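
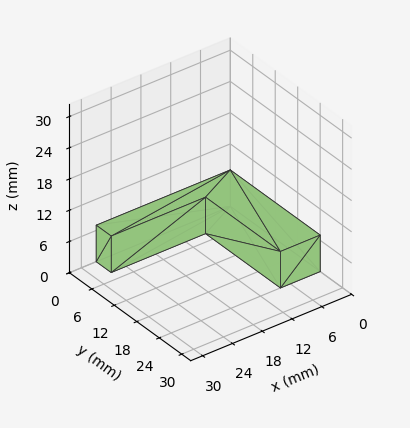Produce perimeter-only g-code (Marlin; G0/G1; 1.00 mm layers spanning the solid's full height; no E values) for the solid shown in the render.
Reading the render: the shape is an L-shaped prism: outer 27 × 24 mm, arm thicknesses ≈ 4 mm (horizontal) and 8 mm (vertical), extruded 7 mm in z (dimensions read to the nearest mm from the axis ticks). For the g-code, the solid's height is divided into equal slices at the stated Δz and each level perimeter traced with G1 moves after a G0 lift.

; perimeter-only toolpath
G21 ; units = mm
G90 ; absolute positioning
G28 ; home
; layer 1
G0 Z1.00
G0 X0.00 Y0.00
G1 X27.00 Y0.00
G1 X27.00 Y4.00
G1 X8.00 Y4.00
G1 X8.00 Y24.00
G1 X0.00 Y24.00
G1 X0.00 Y0.00
; layer 2
G0 Z2.00
G0 X0.00 Y0.00
G1 X27.00 Y0.00
G1 X27.00 Y4.00
G1 X8.00 Y4.00
G1 X8.00 Y24.00
G1 X0.00 Y24.00
G1 X0.00 Y0.00
; layer 3
G0 Z3.00
G0 X0.00 Y0.00
G1 X27.00 Y0.00
G1 X27.00 Y4.00
G1 X8.00 Y4.00
G1 X8.00 Y24.00
G1 X0.00 Y24.00
G1 X0.00 Y0.00
; layer 4
G0 Z4.00
G0 X0.00 Y0.00
G1 X27.00 Y0.00
G1 X27.00 Y4.00
G1 X8.00 Y4.00
G1 X8.00 Y24.00
G1 X0.00 Y24.00
G1 X0.00 Y0.00
; layer 5
G0 Z5.00
G0 X0.00 Y0.00
G1 X27.00 Y0.00
G1 X27.00 Y4.00
G1 X8.00 Y4.00
G1 X8.00 Y24.00
G1 X0.00 Y24.00
G1 X0.00 Y0.00
; layer 6
G0 Z6.00
G0 X0.00 Y0.00
G1 X27.00 Y0.00
G1 X27.00 Y4.00
G1 X8.00 Y4.00
G1 X8.00 Y24.00
G1 X0.00 Y24.00
G1 X0.00 Y0.00
; layer 7
G0 Z7.00
G0 X0.00 Y0.00
G1 X27.00 Y0.00
G1 X27.00 Y4.00
G1 X8.00 Y4.00
G1 X8.00 Y24.00
G1 X0.00 Y24.00
G1 X0.00 Y0.00
M2 ; end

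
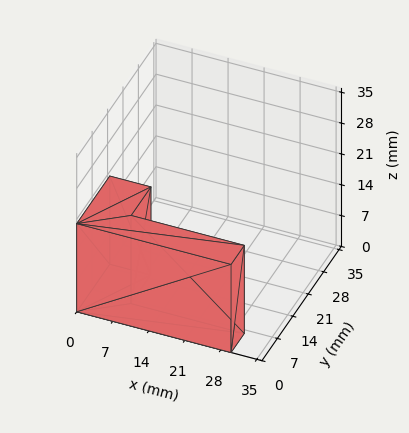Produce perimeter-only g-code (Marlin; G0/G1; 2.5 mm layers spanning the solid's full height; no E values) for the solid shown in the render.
Reading the render: the shape is an L-shaped prism: outer 30 × 15 mm, arm thicknesses ≈ 6 mm (horizontal) and 8 mm (vertical), extruded 20 mm in z (dimensions read to the nearest mm from the axis ticks). For the g-code, the solid's height is divided into equal slices at the stated Δz and each level perimeter traced with G1 moves after a G0 lift.

; perimeter-only toolpath
G21 ; units = mm
G90 ; absolute positioning
G28 ; home
; layer 1
G0 Z2.5
G0 X0.0 Y0.0
G1 X30.0 Y0.0
G1 X30.0 Y6.0
G1 X8.0 Y6.0
G1 X8.0 Y15.0
G1 X0.0 Y15.0
G1 X0.0 Y0.0
; layer 2
G0 Z5.0
G0 X0.0 Y0.0
G1 X30.0 Y0.0
G1 X30.0 Y6.0
G1 X8.0 Y6.0
G1 X8.0 Y15.0
G1 X0.0 Y15.0
G1 X0.0 Y0.0
; layer 3
G0 Z7.5
G0 X0.0 Y0.0
G1 X30.0 Y0.0
G1 X30.0 Y6.0
G1 X8.0 Y6.0
G1 X8.0 Y15.0
G1 X0.0 Y15.0
G1 X0.0 Y0.0
; layer 4
G0 Z10.0
G0 X0.0 Y0.0
G1 X30.0 Y0.0
G1 X30.0 Y6.0
G1 X8.0 Y6.0
G1 X8.0 Y15.0
G1 X0.0 Y15.0
G1 X0.0 Y0.0
; layer 5
G0 Z12.5
G0 X0.0 Y0.0
G1 X30.0 Y0.0
G1 X30.0 Y6.0
G1 X8.0 Y6.0
G1 X8.0 Y15.0
G1 X0.0 Y15.0
G1 X0.0 Y0.0
; layer 6
G0 Z15.0
G0 X0.0 Y0.0
G1 X30.0 Y0.0
G1 X30.0 Y6.0
G1 X8.0 Y6.0
G1 X8.0 Y15.0
G1 X0.0 Y15.0
G1 X0.0 Y0.0
; layer 7
G0 Z17.5
G0 X0.0 Y0.0
G1 X30.0 Y0.0
G1 X30.0 Y6.0
G1 X8.0 Y6.0
G1 X8.0 Y15.0
G1 X0.0 Y15.0
G1 X0.0 Y0.0
; layer 8
G0 Z20.0
G0 X0.0 Y0.0
G1 X30.0 Y0.0
G1 X30.0 Y6.0
G1 X8.0 Y6.0
G1 X8.0 Y15.0
G1 X0.0 Y15.0
G1 X0.0 Y0.0
M2 ; end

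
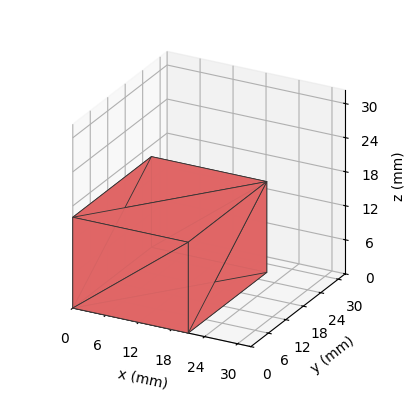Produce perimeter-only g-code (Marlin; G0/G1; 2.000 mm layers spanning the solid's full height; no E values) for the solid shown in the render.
Reading the render: the shape is a rectangular box, roughly 21 × 27 mm footprint and 16 mm tall (dimensions read to the nearest mm from the axis ticks). For the g-code, the solid's height is divided into equal slices at the stated Δz and each level perimeter traced with G1 moves after a G0 lift.

; perimeter-only toolpath
G21 ; units = mm
G90 ; absolute positioning
G28 ; home
; layer 1
G0 Z2.000
G0 X0.000 Y0.000
G1 X21.000 Y0.000
G1 X21.000 Y27.000
G1 X0.000 Y27.000
G1 X0.000 Y0.000
; layer 2
G0 Z4.000
G0 X0.000 Y0.000
G1 X21.000 Y0.000
G1 X21.000 Y27.000
G1 X0.000 Y27.000
G1 X0.000 Y0.000
; layer 3
G0 Z6.000
G0 X0.000 Y0.000
G1 X21.000 Y0.000
G1 X21.000 Y27.000
G1 X0.000 Y27.000
G1 X0.000 Y0.000
; layer 4
G0 Z8.000
G0 X0.000 Y0.000
G1 X21.000 Y0.000
G1 X21.000 Y27.000
G1 X0.000 Y27.000
G1 X0.000 Y0.000
; layer 5
G0 Z10.000
G0 X0.000 Y0.000
G1 X21.000 Y0.000
G1 X21.000 Y27.000
G1 X0.000 Y27.000
G1 X0.000 Y0.000
; layer 6
G0 Z12.000
G0 X0.000 Y0.000
G1 X21.000 Y0.000
G1 X21.000 Y27.000
G1 X0.000 Y27.000
G1 X0.000 Y0.000
; layer 7
G0 Z14.000
G0 X0.000 Y0.000
G1 X21.000 Y0.000
G1 X21.000 Y27.000
G1 X0.000 Y27.000
G1 X0.000 Y0.000
; layer 8
G0 Z16.000
G0 X0.000 Y0.000
G1 X21.000 Y0.000
G1 X21.000 Y27.000
G1 X0.000 Y27.000
G1 X0.000 Y0.000
M2 ; end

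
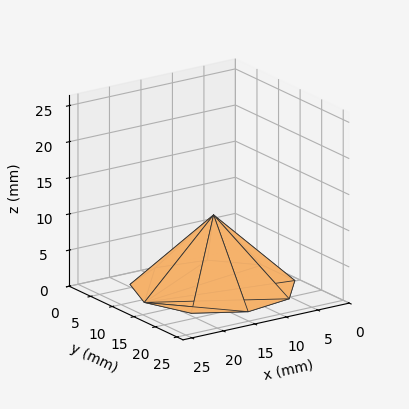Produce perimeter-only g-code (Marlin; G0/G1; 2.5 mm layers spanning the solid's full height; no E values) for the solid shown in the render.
Reading the render: the shape is a regular 9-sided pyramid, base circumscribed radius ≈ 11 mm, apex at z ≈ 10 mm (dimensions read to the nearest mm from the axis ticks). For the g-code, the solid's height is divided into equal slices at the stated Δz and each level perimeter traced with G1 moves after a G0 lift.

; perimeter-only toolpath
G21 ; units = mm
G90 ; absolute positioning
G28 ; home
; layer 1
G0 Z2.5
G0 X19.2 Y11.0
G1 X17.3 Y16.3
G1 X12.4 Y19.1
G1 X6.9 Y18.1
G1 X3.3 Y13.9
G1 X3.3 Y8.2
G1 X6.9 Y3.9
G1 X12.4 Y2.9
G1 X17.3 Y5.7
G1 X19.2 Y11.0
; layer 2
G0 Z5.0
G0 X16.5 Y11.0
G1 X15.2 Y14.6
G1 X11.9 Y16.4
G1 X8.2 Y15.8
G1 X5.8 Y12.9
G1 X5.8 Y9.1
G1 X8.2 Y6.2
G1 X11.9 Y5.6
G1 X15.2 Y7.5
G1 X16.5 Y11.0
; layer 3
G0 Z7.5
G0 X13.8 Y11.0
G1 X13.1 Y12.8
G1 X11.5 Y13.7
G1 X9.6 Y13.4
G1 X8.4 Y11.9
G1 X8.4 Y10.1
G1 X9.6 Y8.6
G1 X11.5 Y8.3
G1 X13.1 Y9.2
G1 X13.8 Y11.0
M2 ; end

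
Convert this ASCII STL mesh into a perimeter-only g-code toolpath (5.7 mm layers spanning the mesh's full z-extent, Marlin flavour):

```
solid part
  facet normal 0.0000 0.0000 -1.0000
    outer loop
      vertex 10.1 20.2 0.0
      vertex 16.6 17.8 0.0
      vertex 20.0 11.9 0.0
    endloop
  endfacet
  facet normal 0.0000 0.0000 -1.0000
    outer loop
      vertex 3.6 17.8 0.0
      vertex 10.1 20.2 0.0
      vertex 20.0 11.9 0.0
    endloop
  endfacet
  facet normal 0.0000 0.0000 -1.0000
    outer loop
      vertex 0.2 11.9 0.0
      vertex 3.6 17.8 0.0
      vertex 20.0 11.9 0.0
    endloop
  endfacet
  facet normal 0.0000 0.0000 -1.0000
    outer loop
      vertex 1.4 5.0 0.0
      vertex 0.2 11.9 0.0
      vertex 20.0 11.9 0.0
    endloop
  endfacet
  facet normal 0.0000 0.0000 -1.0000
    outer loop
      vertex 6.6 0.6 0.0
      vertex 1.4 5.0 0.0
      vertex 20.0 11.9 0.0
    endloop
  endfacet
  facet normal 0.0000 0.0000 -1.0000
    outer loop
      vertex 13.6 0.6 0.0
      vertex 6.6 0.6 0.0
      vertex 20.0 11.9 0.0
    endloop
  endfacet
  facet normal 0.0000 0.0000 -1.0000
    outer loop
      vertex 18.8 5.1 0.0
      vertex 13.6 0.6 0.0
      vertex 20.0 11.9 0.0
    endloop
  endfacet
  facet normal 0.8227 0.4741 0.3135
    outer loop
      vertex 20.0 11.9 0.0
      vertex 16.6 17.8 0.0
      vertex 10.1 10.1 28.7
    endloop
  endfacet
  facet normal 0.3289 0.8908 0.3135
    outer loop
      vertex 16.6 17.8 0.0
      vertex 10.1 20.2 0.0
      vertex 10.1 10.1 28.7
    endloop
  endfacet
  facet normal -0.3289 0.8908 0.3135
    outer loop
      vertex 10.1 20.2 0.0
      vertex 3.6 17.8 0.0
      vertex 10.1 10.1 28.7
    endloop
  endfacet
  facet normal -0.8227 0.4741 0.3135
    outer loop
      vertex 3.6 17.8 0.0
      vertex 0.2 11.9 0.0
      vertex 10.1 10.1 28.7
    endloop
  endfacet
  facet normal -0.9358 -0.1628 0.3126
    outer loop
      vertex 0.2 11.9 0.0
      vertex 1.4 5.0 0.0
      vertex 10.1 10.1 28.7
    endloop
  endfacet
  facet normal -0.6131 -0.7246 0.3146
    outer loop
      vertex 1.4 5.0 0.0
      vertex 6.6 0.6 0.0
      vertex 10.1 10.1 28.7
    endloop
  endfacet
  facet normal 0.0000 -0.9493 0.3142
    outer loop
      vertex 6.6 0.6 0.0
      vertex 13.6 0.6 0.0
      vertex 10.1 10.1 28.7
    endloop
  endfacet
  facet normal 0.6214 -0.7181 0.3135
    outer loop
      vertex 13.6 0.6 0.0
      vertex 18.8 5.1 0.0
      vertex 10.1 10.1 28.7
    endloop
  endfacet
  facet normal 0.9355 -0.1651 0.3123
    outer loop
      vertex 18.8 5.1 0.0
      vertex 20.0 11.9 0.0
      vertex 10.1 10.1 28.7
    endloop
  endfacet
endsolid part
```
; perimeter-only toolpath
G21 ; units = mm
G90 ; absolute positioning
G28 ; home
; layer 1
G0 Z5.7
G0 X18.0 Y11.5
G1 X15.3 Y16.3
G1 X10.1 Y18.2
G1 X4.9 Y16.3
G1 X2.2 Y11.5
G1 X3.1 Y6.0
G1 X7.3 Y2.5
G1 X12.9 Y2.5
G1 X17.1 Y6.1
G1 X18.0 Y11.5
; layer 2
G0 Z11.5
G0 X16.0 Y11.2
G1 X14.0 Y14.7
G1 X10.1 Y16.2
G1 X6.2 Y14.7
G1 X4.2 Y11.2
G1 X4.9 Y7.0
G1 X8.0 Y4.4
G1 X12.2 Y4.4
G1 X15.3 Y7.1
G1 X16.0 Y11.2
; layer 3
G0 Z17.2
G0 X14.1 Y10.8
G1 X12.7 Y13.2
G1 X10.1 Y14.1
G1 X7.5 Y13.2
G1 X6.1 Y10.8
G1 X6.6 Y8.1
G1 X8.7 Y6.3
G1 X11.5 Y6.3
G1 X13.6 Y8.1
G1 X14.1 Y10.8
; layer 4
G0 Z23.0
G0 X12.1 Y10.5
G1 X11.4 Y11.6
G1 X10.1 Y12.1
G1 X8.8 Y11.6
G1 X8.1 Y10.5
G1 X8.4 Y9.1
G1 X9.4 Y8.2
G1 X10.8 Y8.2
G1 X11.8 Y9.1
G1 X12.1 Y10.5
M2 ; end

The solid is a regular 9-sided pyramid, base circumscribed radius ≈ 10.1 mm, apex at z ≈ 28.7 mm. Slicing at Δz = 5.7 mm — 5 equal slices spanning the solid's height, so layer i sits at z = i·h/5 — gives 4 non-empty perimeters. Each is a 9-segment closed polygon; G0 lifts to the layer z and rapids to the start vertex, then G1 traces the edges. The cross-section shrinks linearly with z (the slice at the apex is degenerate and omitted).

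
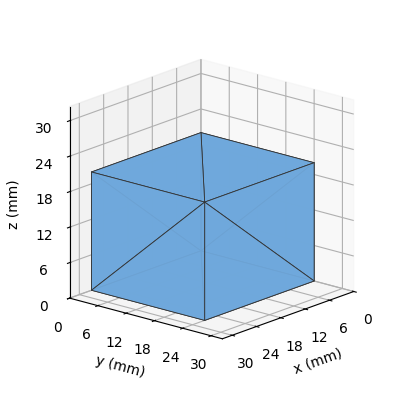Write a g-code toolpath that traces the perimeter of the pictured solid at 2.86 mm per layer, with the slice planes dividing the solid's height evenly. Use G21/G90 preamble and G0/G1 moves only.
Reading the render: the shape is a rectangular box, roughly 27 × 24 mm footprint and 20 mm tall (dimensions read to the nearest mm from the axis ticks). For the g-code, the solid's height is divided into equal slices at the stated Δz and each level perimeter traced with G1 moves after a G0 lift.

; perimeter-only toolpath
G21 ; units = mm
G90 ; absolute positioning
G28 ; home
; layer 1
G0 Z2.86
G0 X0.00 Y0.00
G1 X27.00 Y0.00
G1 X27.00 Y24.00
G1 X0.00 Y24.00
G1 X0.00 Y0.00
; layer 2
G0 Z5.71
G0 X0.00 Y0.00
G1 X27.00 Y0.00
G1 X27.00 Y24.00
G1 X0.00 Y24.00
G1 X0.00 Y0.00
; layer 3
G0 Z8.57
G0 X0.00 Y0.00
G1 X27.00 Y0.00
G1 X27.00 Y24.00
G1 X0.00 Y24.00
G1 X0.00 Y0.00
; layer 4
G0 Z11.43
G0 X0.00 Y0.00
G1 X27.00 Y0.00
G1 X27.00 Y24.00
G1 X0.00 Y24.00
G1 X0.00 Y0.00
; layer 5
G0 Z14.29
G0 X0.00 Y0.00
G1 X27.00 Y0.00
G1 X27.00 Y24.00
G1 X0.00 Y24.00
G1 X0.00 Y0.00
; layer 6
G0 Z17.14
G0 X0.00 Y0.00
G1 X27.00 Y0.00
G1 X27.00 Y24.00
G1 X0.00 Y24.00
G1 X0.00 Y0.00
; layer 7
G0 Z20.00
G0 X0.00 Y0.00
G1 X27.00 Y0.00
G1 X27.00 Y24.00
G1 X0.00 Y24.00
G1 X0.00 Y0.00
M2 ; end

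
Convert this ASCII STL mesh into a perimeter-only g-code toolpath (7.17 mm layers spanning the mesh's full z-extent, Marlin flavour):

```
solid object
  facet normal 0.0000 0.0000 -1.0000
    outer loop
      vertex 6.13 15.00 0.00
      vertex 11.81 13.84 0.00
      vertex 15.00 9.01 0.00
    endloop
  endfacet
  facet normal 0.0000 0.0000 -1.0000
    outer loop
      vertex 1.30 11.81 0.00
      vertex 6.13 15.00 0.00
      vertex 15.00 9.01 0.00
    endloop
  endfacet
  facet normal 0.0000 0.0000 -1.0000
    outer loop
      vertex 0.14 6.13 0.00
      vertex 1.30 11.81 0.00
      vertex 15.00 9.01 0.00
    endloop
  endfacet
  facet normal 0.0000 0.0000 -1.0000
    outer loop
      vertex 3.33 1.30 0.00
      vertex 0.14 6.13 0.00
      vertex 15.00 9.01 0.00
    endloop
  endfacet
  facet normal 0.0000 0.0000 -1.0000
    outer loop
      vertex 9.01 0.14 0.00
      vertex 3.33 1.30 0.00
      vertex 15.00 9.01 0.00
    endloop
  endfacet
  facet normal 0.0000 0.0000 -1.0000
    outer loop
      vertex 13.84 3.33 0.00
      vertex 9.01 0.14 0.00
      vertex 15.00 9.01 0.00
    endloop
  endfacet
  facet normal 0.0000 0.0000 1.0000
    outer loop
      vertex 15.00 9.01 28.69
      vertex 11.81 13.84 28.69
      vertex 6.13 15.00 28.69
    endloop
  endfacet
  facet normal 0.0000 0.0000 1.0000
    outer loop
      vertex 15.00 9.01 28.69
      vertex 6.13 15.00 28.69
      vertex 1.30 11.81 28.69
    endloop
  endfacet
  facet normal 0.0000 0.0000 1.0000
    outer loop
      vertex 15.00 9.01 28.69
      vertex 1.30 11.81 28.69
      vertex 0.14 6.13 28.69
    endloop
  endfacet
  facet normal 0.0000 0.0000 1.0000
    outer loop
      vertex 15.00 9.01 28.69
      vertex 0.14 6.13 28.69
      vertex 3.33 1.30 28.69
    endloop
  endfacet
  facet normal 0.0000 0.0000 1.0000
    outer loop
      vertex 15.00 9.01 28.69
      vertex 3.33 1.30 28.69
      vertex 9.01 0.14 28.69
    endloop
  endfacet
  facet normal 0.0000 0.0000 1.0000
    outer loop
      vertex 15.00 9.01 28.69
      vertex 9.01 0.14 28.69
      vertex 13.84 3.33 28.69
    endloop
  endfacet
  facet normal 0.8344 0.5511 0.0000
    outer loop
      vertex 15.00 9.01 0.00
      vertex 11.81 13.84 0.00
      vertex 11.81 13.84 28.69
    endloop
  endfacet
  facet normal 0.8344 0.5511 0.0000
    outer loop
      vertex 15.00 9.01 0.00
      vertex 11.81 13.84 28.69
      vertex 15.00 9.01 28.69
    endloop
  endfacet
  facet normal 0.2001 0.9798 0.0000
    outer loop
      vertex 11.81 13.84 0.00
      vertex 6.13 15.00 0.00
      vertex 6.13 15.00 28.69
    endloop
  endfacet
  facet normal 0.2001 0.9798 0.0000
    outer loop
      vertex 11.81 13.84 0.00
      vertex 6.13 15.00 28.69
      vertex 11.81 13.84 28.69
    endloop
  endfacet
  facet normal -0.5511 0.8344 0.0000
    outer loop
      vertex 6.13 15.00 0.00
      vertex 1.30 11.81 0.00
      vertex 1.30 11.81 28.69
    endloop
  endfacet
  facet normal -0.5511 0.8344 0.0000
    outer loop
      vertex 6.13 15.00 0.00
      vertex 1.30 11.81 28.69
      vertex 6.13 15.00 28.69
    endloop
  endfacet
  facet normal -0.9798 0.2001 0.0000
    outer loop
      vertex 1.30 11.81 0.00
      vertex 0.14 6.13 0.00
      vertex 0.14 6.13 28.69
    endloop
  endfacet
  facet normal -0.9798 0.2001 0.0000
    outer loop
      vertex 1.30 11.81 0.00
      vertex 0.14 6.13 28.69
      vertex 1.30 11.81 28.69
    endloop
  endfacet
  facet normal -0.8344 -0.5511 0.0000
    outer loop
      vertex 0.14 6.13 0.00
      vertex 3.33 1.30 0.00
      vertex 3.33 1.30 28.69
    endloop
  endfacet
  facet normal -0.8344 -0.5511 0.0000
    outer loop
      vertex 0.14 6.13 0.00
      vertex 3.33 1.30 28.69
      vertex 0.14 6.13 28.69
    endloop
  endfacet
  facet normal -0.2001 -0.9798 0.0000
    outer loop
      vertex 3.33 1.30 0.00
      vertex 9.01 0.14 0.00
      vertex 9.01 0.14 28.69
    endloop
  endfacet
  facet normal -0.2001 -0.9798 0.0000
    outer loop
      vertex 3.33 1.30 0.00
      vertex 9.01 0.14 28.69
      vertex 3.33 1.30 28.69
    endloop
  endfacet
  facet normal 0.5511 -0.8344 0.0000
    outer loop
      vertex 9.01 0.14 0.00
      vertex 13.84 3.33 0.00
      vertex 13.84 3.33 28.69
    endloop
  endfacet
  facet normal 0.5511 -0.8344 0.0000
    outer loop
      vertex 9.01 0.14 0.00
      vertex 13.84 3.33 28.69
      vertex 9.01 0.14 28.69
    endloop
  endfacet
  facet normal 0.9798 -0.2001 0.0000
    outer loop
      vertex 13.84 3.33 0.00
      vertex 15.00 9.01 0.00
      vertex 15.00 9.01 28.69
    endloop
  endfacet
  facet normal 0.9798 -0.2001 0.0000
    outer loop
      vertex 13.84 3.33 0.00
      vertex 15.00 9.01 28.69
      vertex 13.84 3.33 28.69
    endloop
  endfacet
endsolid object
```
; perimeter-only toolpath
G21 ; units = mm
G90 ; absolute positioning
G28 ; home
; layer 1
G0 Z7.17
G0 X15.00 Y9.01
G1 X11.81 Y13.84
G1 X6.13 Y15.00
G1 X1.30 Y11.81
G1 X0.14 Y6.13
G1 X3.33 Y1.30
G1 X9.01 Y0.14
G1 X13.84 Y3.33
G1 X15.00 Y9.01
; layer 2
G0 Z14.35
G0 X15.00 Y9.01
G1 X11.81 Y13.84
G1 X6.13 Y15.00
G1 X1.30 Y11.81
G1 X0.14 Y6.13
G1 X3.33 Y1.30
G1 X9.01 Y0.14
G1 X13.84 Y3.33
G1 X15.00 Y9.01
; layer 3
G0 Z21.52
G0 X15.00 Y9.01
G1 X11.81 Y13.84
G1 X6.13 Y15.00
G1 X1.30 Y11.81
G1 X0.14 Y6.13
G1 X3.33 Y1.30
G1 X9.01 Y0.14
G1 X13.84 Y3.33
G1 X15.00 Y9.01
; layer 4
G0 Z28.69
G0 X15.00 Y9.01
G1 X11.81 Y13.84
G1 X6.13 Y15.00
G1 X1.30 Y11.81
G1 X0.14 Y6.13
G1 X3.33 Y1.30
G1 X9.01 Y0.14
G1 X13.84 Y3.33
G1 X15.00 Y9.01
M2 ; end

The solid is a regular 8-sided prism (a cylinder approximated with 8 flat sides), circumscribed radius ≈ 7.57 mm, height ≈ 28.7 mm. Slicing at Δz = 7.17 mm — 4 equal slices spanning the solid's height, so layer i sits at z = i·h/4 — gives 4 non-empty perimeters. Each is a 8-segment closed polygon; G0 lifts to the layer z and rapids to the start vertex, then G1 traces the edges.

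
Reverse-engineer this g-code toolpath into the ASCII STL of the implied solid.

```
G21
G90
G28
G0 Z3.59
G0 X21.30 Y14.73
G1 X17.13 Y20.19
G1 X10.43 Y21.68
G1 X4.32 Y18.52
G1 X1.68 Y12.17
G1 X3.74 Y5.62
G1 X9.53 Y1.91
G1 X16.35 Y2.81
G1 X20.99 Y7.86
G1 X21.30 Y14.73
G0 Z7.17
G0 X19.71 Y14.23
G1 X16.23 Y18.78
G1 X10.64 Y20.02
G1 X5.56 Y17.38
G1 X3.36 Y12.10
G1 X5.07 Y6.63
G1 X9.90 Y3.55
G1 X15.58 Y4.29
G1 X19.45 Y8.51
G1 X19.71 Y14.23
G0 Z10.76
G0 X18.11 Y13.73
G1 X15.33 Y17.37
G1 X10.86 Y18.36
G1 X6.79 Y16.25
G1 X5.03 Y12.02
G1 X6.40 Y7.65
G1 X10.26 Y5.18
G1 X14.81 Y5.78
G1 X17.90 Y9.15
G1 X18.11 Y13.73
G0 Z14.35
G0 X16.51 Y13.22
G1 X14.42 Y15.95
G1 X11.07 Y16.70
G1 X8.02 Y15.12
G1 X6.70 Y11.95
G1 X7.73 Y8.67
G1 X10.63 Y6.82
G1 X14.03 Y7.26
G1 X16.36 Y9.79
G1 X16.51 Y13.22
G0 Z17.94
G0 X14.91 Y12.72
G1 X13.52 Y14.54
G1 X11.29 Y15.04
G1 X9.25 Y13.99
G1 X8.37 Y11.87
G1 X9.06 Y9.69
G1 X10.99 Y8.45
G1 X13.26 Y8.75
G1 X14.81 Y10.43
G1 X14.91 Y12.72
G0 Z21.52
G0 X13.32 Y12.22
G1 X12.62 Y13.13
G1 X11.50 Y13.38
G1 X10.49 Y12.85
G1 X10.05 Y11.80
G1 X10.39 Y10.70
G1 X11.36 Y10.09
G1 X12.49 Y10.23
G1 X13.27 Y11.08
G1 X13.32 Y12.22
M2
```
solid part
  facet normal 0.0000 0.0000 -1.0000
    outer loop
      vertex 10.21 23.34 0.00
      vertex 18.03 21.60 0.00
      vertex 22.90 15.23 0.00
    endloop
  endfacet
  facet normal 0.0000 0.0000 -1.0000
    outer loop
      vertex 3.09 19.65 0.00
      vertex 10.21 23.34 0.00
      vertex 22.90 15.23 0.00
    endloop
  endfacet
  facet normal 0.0000 0.0000 -1.0000
    outer loop
      vertex 0.01 12.25 0.00
      vertex 3.09 19.65 0.00
      vertex 22.90 15.23 0.00
    endloop
  endfacet
  facet normal 0.0000 0.0000 -1.0000
    outer loop
      vertex 2.41 4.60 0.00
      vertex 0.01 12.25 0.00
      vertex 22.90 15.23 0.00
    endloop
  endfacet
  facet normal 0.0000 0.0000 -1.0000
    outer loop
      vertex 9.17 0.28 0.00
      vertex 2.41 4.60 0.00
      vertex 22.90 15.23 0.00
    endloop
  endfacet
  facet normal 0.0000 0.0000 -1.0000
    outer loop
      vertex 17.12 1.32 0.00
      vertex 9.17 0.28 0.00
      vertex 22.90 15.23 0.00
    endloop
  endfacet
  facet normal 0.0000 0.0000 -1.0000
    outer loop
      vertex 22.54 7.22 0.00
      vertex 17.12 1.32 0.00
      vertex 22.90 15.23 0.00
    endloop
  endfacet
  facet normal 0.7275 0.5562 0.4017
    outer loop
      vertex 22.90 15.23 0.00
      vertex 18.03 21.60 0.00
      vertex 11.72 11.72 25.11
    endloop
  endfacet
  facet normal 0.1989 0.8939 0.4017
    outer loop
      vertex 18.03 21.60 0.00
      vertex 10.21 23.34 0.00
      vertex 11.72 11.72 25.11
    endloop
  endfacet
  facet normal -0.4214 0.8131 0.4016
    outer loop
      vertex 10.21 23.34 0.00
      vertex 3.09 19.65 0.00
      vertex 11.72 11.72 25.11
    endloop
  endfacet
  facet normal -0.8455 0.3519 0.4017
    outer loop
      vertex 3.09 19.65 0.00
      vertex 0.01 12.25 0.00
      vertex 11.72 11.72 25.11
    endloop
  endfacet
  facet normal -0.8738 -0.2741 0.4017
    outer loop
      vertex 0.01 12.25 0.00
      vertex 2.41 4.60 0.00
      vertex 11.72 11.72 25.11
    endloop
  endfacet
  facet normal -0.4931 -0.7717 0.4017
    outer loop
      vertex 2.41 4.60 0.00
      vertex 9.17 0.28 0.00
      vertex 11.72 11.72 25.11
    endloop
  endfacet
  facet normal 0.1188 -0.9081 0.4016
    outer loop
      vertex 9.17 0.28 0.00
      vertex 17.12 1.32 0.00
      vertex 11.72 11.72 25.11
    endloop
  endfacet
  facet normal 0.6744 -0.6196 0.4016
    outer loop
      vertex 17.12 1.32 0.00
      vertex 22.54 7.22 0.00
      vertex 11.72 11.72 25.11
    endloop
  endfacet
  facet normal 0.9149 -0.0411 0.4016
    outer loop
      vertex 22.54 7.22 0.00
      vertex 22.90 15.23 0.00
      vertex 11.72 11.72 25.11
    endloop
  endfacet
endsolid part

The G0 Z moves step by Δz≈3.59 mm. The G1 loops shrink linearly with z, so the solid tapers from its base footprint up to z≈25.1. Closing with a flat bottom cap and the tapered top and triangulating gives 16 facets — a regular 9-sided pyramid, base circumscribed radius ≈ 11.7 mm, apex at z ≈ 25.1 mm.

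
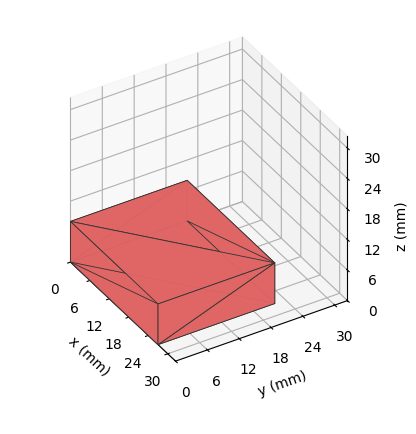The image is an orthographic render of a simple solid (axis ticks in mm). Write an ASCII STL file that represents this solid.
Reading the render: the shape is a rectangular box, roughly 27 × 22 mm footprint and 8 mm tall (dimensions read to the nearest mm from the axis ticks). For the STL, each face is triangulated and given an outward normal.

solid part
  facet normal 0.0000 0.0000 -1.0000
    outer loop
      vertex 27.00 22.00 0.00
      vertex 27.00 0.00 0.00
      vertex 0.00 0.00 0.00
    endloop
  endfacet
  facet normal 0.0000 0.0000 -1.0000
    outer loop
      vertex 0.00 22.00 0.00
      vertex 27.00 22.00 0.00
      vertex 0.00 0.00 0.00
    endloop
  endfacet
  facet normal 0.0000 0.0000 1.0000
    outer loop
      vertex 0.00 0.00 8.00
      vertex 27.00 0.00 8.00
      vertex 27.00 22.00 8.00
    endloop
  endfacet
  facet normal 0.0000 0.0000 1.0000
    outer loop
      vertex 0.00 0.00 8.00
      vertex 27.00 22.00 8.00
      vertex 0.00 22.00 8.00
    endloop
  endfacet
  facet normal 0.0000 -1.0000 0.0000
    outer loop
      vertex 0.00 0.00 0.00
      vertex 27.00 0.00 0.00
      vertex 27.00 0.00 8.00
    endloop
  endfacet
  facet normal 0.0000 -1.0000 0.0000
    outer loop
      vertex 0.00 0.00 0.00
      vertex 27.00 0.00 8.00
      vertex 0.00 0.00 8.00
    endloop
  endfacet
  facet normal 0.0000 1.0000 0.0000
    outer loop
      vertex 27.00 22.00 8.00
      vertex 27.00 22.00 0.00
      vertex 0.00 22.00 0.00
    endloop
  endfacet
  facet normal 0.0000 1.0000 0.0000
    outer loop
      vertex 0.00 22.00 8.00
      vertex 27.00 22.00 8.00
      vertex 0.00 22.00 0.00
    endloop
  endfacet
  facet normal -1.0000 0.0000 0.0000
    outer loop
      vertex 0.00 22.00 8.00
      vertex 0.00 22.00 0.00
      vertex 0.00 0.00 0.00
    endloop
  endfacet
  facet normal -1.0000 0.0000 0.0000
    outer loop
      vertex 0.00 0.00 8.00
      vertex 0.00 22.00 8.00
      vertex 0.00 0.00 0.00
    endloop
  endfacet
  facet normal 1.0000 0.0000 0.0000
    outer loop
      vertex 27.00 0.00 0.00
      vertex 27.00 22.00 0.00
      vertex 27.00 22.00 8.00
    endloop
  endfacet
  facet normal 1.0000 0.0000 0.0000
    outer loop
      vertex 27.00 0.00 0.00
      vertex 27.00 22.00 8.00
      vertex 27.00 0.00 8.00
    endloop
  endfacet
endsolid part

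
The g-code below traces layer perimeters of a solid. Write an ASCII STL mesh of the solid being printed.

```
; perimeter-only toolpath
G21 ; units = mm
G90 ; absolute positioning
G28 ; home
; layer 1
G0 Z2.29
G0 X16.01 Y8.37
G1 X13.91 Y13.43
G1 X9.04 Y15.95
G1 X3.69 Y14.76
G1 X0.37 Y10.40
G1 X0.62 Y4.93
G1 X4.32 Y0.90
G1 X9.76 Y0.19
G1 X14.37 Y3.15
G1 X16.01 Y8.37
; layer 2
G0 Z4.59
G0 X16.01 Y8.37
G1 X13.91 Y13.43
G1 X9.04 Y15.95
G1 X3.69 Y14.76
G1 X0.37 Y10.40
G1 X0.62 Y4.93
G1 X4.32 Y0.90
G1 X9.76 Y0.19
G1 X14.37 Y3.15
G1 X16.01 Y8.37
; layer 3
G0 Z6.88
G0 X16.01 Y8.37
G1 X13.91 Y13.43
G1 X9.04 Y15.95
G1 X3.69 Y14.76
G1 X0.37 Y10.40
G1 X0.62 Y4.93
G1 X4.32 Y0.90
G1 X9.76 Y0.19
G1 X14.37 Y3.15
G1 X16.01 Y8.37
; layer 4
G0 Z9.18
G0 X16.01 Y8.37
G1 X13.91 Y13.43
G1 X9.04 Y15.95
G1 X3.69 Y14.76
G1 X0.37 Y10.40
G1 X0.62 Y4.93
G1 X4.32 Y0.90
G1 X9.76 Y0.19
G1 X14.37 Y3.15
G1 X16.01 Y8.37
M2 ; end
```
solid part
  facet normal 0.0000 0.0000 -1.0000
    outer loop
      vertex 9.04 15.95 0.00
      vertex 13.91 13.43 0.00
      vertex 16.01 8.37 0.00
    endloop
  endfacet
  facet normal 0.0000 0.0000 -1.0000
    outer loop
      vertex 3.69 14.76 0.00
      vertex 9.04 15.95 0.00
      vertex 16.01 8.37 0.00
    endloop
  endfacet
  facet normal 0.0000 0.0000 -1.0000
    outer loop
      vertex 0.37 10.40 0.00
      vertex 3.69 14.76 0.00
      vertex 16.01 8.37 0.00
    endloop
  endfacet
  facet normal 0.0000 0.0000 -1.0000
    outer loop
      vertex 0.62 4.93 0.00
      vertex 0.37 10.40 0.00
      vertex 16.01 8.37 0.00
    endloop
  endfacet
  facet normal 0.0000 0.0000 -1.0000
    outer loop
      vertex 4.32 0.90 0.00
      vertex 0.62 4.93 0.00
      vertex 16.01 8.37 0.00
    endloop
  endfacet
  facet normal 0.0000 0.0000 -1.0000
    outer loop
      vertex 9.76 0.19 0.00
      vertex 4.32 0.90 0.00
      vertex 16.01 8.37 0.00
    endloop
  endfacet
  facet normal 0.0000 0.0000 -1.0000
    outer loop
      vertex 14.37 3.15 0.00
      vertex 9.76 0.19 0.00
      vertex 16.01 8.37 0.00
    endloop
  endfacet
  facet normal 0.0000 0.0000 1.0000
    outer loop
      vertex 16.01 8.37 9.18
      vertex 13.91 13.43 9.18
      vertex 9.04 15.95 9.18
    endloop
  endfacet
  facet normal 0.0000 0.0000 1.0000
    outer loop
      vertex 16.01 8.37 9.18
      vertex 9.04 15.95 9.18
      vertex 3.69 14.76 9.18
    endloop
  endfacet
  facet normal 0.0000 0.0000 1.0000
    outer loop
      vertex 16.01 8.37 9.18
      vertex 3.69 14.76 9.18
      vertex 0.37 10.40 9.18
    endloop
  endfacet
  facet normal 0.0000 0.0000 1.0000
    outer loop
      vertex 16.01 8.37 9.18
      vertex 0.37 10.40 9.18
      vertex 0.62 4.93 9.18
    endloop
  endfacet
  facet normal 0.0000 0.0000 1.0000
    outer loop
      vertex 16.01 8.37 9.18
      vertex 0.62 4.93 9.18
      vertex 4.32 0.90 9.18
    endloop
  endfacet
  facet normal 0.0000 0.0000 1.0000
    outer loop
      vertex 16.01 8.37 9.18
      vertex 4.32 0.90 9.18
      vertex 9.76 0.19 9.18
    endloop
  endfacet
  facet normal 0.0000 0.0000 1.0000
    outer loop
      vertex 16.01 8.37 9.18
      vertex 9.76 0.19 9.18
      vertex 14.37 3.15 9.18
    endloop
  endfacet
  facet normal 0.9236 0.3833 0.0000
    outer loop
      vertex 16.01 8.37 0.00
      vertex 13.91 13.43 0.00
      vertex 13.91 13.43 9.18
    endloop
  endfacet
  facet normal 0.9236 0.3833 0.0000
    outer loop
      vertex 16.01 8.37 0.00
      vertex 13.91 13.43 9.18
      vertex 16.01 8.37 9.18
    endloop
  endfacet
  facet normal 0.4596 0.8881 0.0000
    outer loop
      vertex 13.91 13.43 0.00
      vertex 9.04 15.95 0.00
      vertex 9.04 15.95 9.18
    endloop
  endfacet
  facet normal 0.4596 0.8881 0.0000
    outer loop
      vertex 13.91 13.43 0.00
      vertex 9.04 15.95 9.18
      vertex 13.91 13.43 9.18
    endloop
  endfacet
  facet normal -0.2171 0.9761 0.0000
    outer loop
      vertex 9.04 15.95 0.00
      vertex 3.69 14.76 0.00
      vertex 3.69 14.76 9.18
    endloop
  endfacet
  facet normal -0.2171 0.9761 0.0000
    outer loop
      vertex 9.04 15.95 0.00
      vertex 3.69 14.76 9.18
      vertex 9.04 15.95 9.18
    endloop
  endfacet
  facet normal -0.7956 0.6058 0.0000
    outer loop
      vertex 3.69 14.76 0.00
      vertex 0.37 10.40 0.00
      vertex 0.37 10.40 9.18
    endloop
  endfacet
  facet normal -0.7956 0.6058 0.0000
    outer loop
      vertex 3.69 14.76 0.00
      vertex 0.37 10.40 9.18
      vertex 3.69 14.76 9.18
    endloop
  endfacet
  facet normal -0.9990 -0.0457 0.0000
    outer loop
      vertex 0.37 10.40 0.00
      vertex 0.62 4.93 0.00
      vertex 0.62 4.93 9.18
    endloop
  endfacet
  facet normal -0.9990 -0.0457 0.0000
    outer loop
      vertex 0.37 10.40 0.00
      vertex 0.62 4.93 9.18
      vertex 0.37 10.40 9.18
    endloop
  endfacet
  facet normal -0.7366 -0.6763 0.0000
    outer loop
      vertex 0.62 4.93 0.00
      vertex 4.32 0.90 0.00
      vertex 4.32 0.90 9.18
    endloop
  endfacet
  facet normal -0.7366 -0.6763 0.0000
    outer loop
      vertex 0.62 4.93 0.00
      vertex 4.32 0.90 9.18
      vertex 0.62 4.93 9.18
    endloop
  endfacet
  facet normal -0.1294 -0.9916 0.0000
    outer loop
      vertex 4.32 0.90 0.00
      vertex 9.76 0.19 0.00
      vertex 9.76 0.19 9.18
    endloop
  endfacet
  facet normal -0.1294 -0.9916 0.0000
    outer loop
      vertex 4.32 0.90 0.00
      vertex 9.76 0.19 9.18
      vertex 4.32 0.90 9.18
    endloop
  endfacet
  facet normal 0.5403 -0.8415 0.0000
    outer loop
      vertex 9.76 0.19 0.00
      vertex 14.37 3.15 0.00
      vertex 14.37 3.15 9.18
    endloop
  endfacet
  facet normal 0.5403 -0.8415 0.0000
    outer loop
      vertex 9.76 0.19 0.00
      vertex 14.37 3.15 9.18
      vertex 9.76 0.19 9.18
    endloop
  endfacet
  facet normal 0.9540 -0.2997 0.0000
    outer loop
      vertex 14.37 3.15 0.00
      vertex 16.01 8.37 0.00
      vertex 16.01 8.37 9.18
    endloop
  endfacet
  facet normal 0.9540 -0.2997 0.0000
    outer loop
      vertex 14.37 3.15 0.00
      vertex 16.01 8.37 9.18
      vertex 14.37 3.15 9.18
    endloop
  endfacet
endsolid part

The G0 Z moves step by Δz≈2.29 mm. Every layer's G1 loop is the same polygon, so the solid is a straight extrusion of it from z=0 to z≈9.18. Closing with flat bottom and top caps and triangulating gives 32 facets — a regular 9-sided prism (a cylinder approximated with 9 flat sides), circumscribed radius ≈ 8.01 mm, height ≈ 9.18 mm.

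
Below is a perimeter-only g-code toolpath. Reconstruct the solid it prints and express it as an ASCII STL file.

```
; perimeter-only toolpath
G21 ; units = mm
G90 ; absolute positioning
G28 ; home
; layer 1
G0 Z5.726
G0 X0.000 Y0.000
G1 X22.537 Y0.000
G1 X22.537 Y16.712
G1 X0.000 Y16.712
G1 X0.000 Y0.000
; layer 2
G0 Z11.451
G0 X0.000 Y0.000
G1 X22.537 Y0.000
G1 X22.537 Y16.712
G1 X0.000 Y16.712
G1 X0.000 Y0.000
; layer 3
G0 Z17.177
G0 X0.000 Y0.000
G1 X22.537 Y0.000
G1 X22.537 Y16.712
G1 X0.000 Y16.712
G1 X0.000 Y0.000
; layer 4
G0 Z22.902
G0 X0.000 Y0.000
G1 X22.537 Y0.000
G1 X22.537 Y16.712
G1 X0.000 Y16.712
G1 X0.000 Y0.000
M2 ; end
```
solid part
  facet normal 0.0000 0.0000 -1.0000
    outer loop
      vertex 22.537 16.712 0.000
      vertex 22.537 0.000 0.000
      vertex 0.000 0.000 0.000
    endloop
  endfacet
  facet normal 0.0000 0.0000 -1.0000
    outer loop
      vertex 0.000 16.712 0.000
      vertex 22.537 16.712 0.000
      vertex 0.000 0.000 0.000
    endloop
  endfacet
  facet normal 0.0000 0.0000 1.0000
    outer loop
      vertex 0.000 0.000 22.902
      vertex 22.537 0.000 22.902
      vertex 22.537 16.712 22.902
    endloop
  endfacet
  facet normal 0.0000 0.0000 1.0000
    outer loop
      vertex 0.000 0.000 22.902
      vertex 22.537 16.712 22.902
      vertex 0.000 16.712 22.902
    endloop
  endfacet
  facet normal 0.0000 -1.0000 0.0000
    outer loop
      vertex 0.000 0.000 0.000
      vertex 22.537 0.000 0.000
      vertex 22.537 0.000 22.902
    endloop
  endfacet
  facet normal 0.0000 -1.0000 0.0000
    outer loop
      vertex 0.000 0.000 0.000
      vertex 22.537 0.000 22.902
      vertex 0.000 0.000 22.902
    endloop
  endfacet
  facet normal 0.0000 1.0000 0.0000
    outer loop
      vertex 22.537 16.712 22.902
      vertex 22.537 16.712 0.000
      vertex 0.000 16.712 0.000
    endloop
  endfacet
  facet normal 0.0000 1.0000 0.0000
    outer loop
      vertex 0.000 16.712 22.902
      vertex 22.537 16.712 22.902
      vertex 0.000 16.712 0.000
    endloop
  endfacet
  facet normal -1.0000 0.0000 0.0000
    outer loop
      vertex 0.000 16.712 22.902
      vertex 0.000 16.712 0.000
      vertex 0.000 0.000 0.000
    endloop
  endfacet
  facet normal -1.0000 0.0000 0.0000
    outer loop
      vertex 0.000 0.000 22.902
      vertex 0.000 16.712 22.902
      vertex 0.000 0.000 0.000
    endloop
  endfacet
  facet normal 1.0000 0.0000 0.0000
    outer loop
      vertex 22.537 0.000 0.000
      vertex 22.537 16.712 0.000
      vertex 22.537 16.712 22.902
    endloop
  endfacet
  facet normal 1.0000 0.0000 0.0000
    outer loop
      vertex 22.537 0.000 0.000
      vertex 22.537 16.712 22.902
      vertex 22.537 0.000 22.902
    endloop
  endfacet
endsolid part

The G0 Z moves step by Δz≈5.726 mm. Every layer's G1 loop is the same polygon, so the solid is a straight extrusion of it from z=0 to z≈22.9. Closing with flat bottom and top caps and triangulating gives 12 facets — a rectangular box, roughly 22.5 × 16.7 mm footprint and 22.9 mm tall.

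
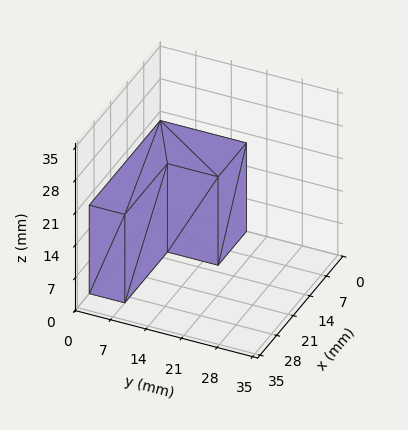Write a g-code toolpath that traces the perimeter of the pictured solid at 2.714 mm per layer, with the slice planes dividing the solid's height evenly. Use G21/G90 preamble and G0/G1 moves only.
Reading the render: the shape is an L-shaped prism: outer 30 × 17 mm, arm thicknesses ≈ 7 mm (horizontal) and 12 mm (vertical), extruded 19 mm in z (dimensions read to the nearest mm from the axis ticks). For the g-code, the solid's height is divided into equal slices at the stated Δz and each level perimeter traced with G1 moves after a G0 lift.

; perimeter-only toolpath
G21 ; units = mm
G90 ; absolute positioning
G28 ; home
; layer 1
G0 Z2.714
G0 X0.000 Y0.000
G1 X30.000 Y0.000
G1 X30.000 Y7.000
G1 X12.000 Y7.000
G1 X12.000 Y17.000
G1 X0.000 Y17.000
G1 X0.000 Y0.000
; layer 2
G0 Z5.429
G0 X0.000 Y0.000
G1 X30.000 Y0.000
G1 X30.000 Y7.000
G1 X12.000 Y7.000
G1 X12.000 Y17.000
G1 X0.000 Y17.000
G1 X0.000 Y0.000
; layer 3
G0 Z8.143
G0 X0.000 Y0.000
G1 X30.000 Y0.000
G1 X30.000 Y7.000
G1 X12.000 Y7.000
G1 X12.000 Y17.000
G1 X0.000 Y17.000
G1 X0.000 Y0.000
; layer 4
G0 Z10.857
G0 X0.000 Y0.000
G1 X30.000 Y0.000
G1 X30.000 Y7.000
G1 X12.000 Y7.000
G1 X12.000 Y17.000
G1 X0.000 Y17.000
G1 X0.000 Y0.000
; layer 5
G0 Z13.571
G0 X0.000 Y0.000
G1 X30.000 Y0.000
G1 X30.000 Y7.000
G1 X12.000 Y7.000
G1 X12.000 Y17.000
G1 X0.000 Y17.000
G1 X0.000 Y0.000
; layer 6
G0 Z16.286
G0 X0.000 Y0.000
G1 X30.000 Y0.000
G1 X30.000 Y7.000
G1 X12.000 Y7.000
G1 X12.000 Y17.000
G1 X0.000 Y17.000
G1 X0.000 Y0.000
; layer 7
G0 Z19.000
G0 X0.000 Y0.000
G1 X30.000 Y0.000
G1 X30.000 Y7.000
G1 X12.000 Y7.000
G1 X12.000 Y17.000
G1 X0.000 Y17.000
G1 X0.000 Y0.000
M2 ; end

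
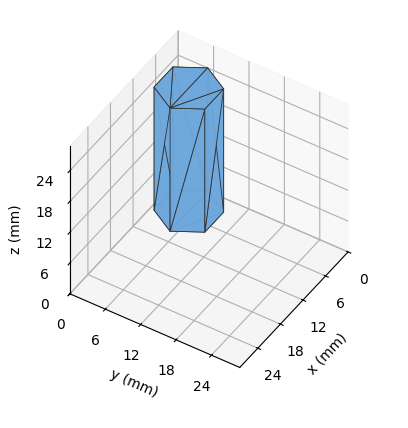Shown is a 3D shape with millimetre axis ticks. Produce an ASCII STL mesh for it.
Reading the render: the shape is a regular 6-sided prism (a cylinder approximated with 6 flat sides), circumscribed radius ≈ 5 mm, height ≈ 24 mm (dimensions read to the nearest mm from the axis ticks). For the STL, each face is triangulated and given an outward normal.

solid part
  facet normal 0.0000 0.0000 -1.0000
    outer loop
      vertex 2.5 9.3 0.0
      vertex 7.5 9.3 0.0
      vertex 10.0 5.0 0.0
    endloop
  endfacet
  facet normal 0.0000 0.0000 -1.0000
    outer loop
      vertex 0.0 5.0 0.0
      vertex 2.5 9.3 0.0
      vertex 10.0 5.0 0.0
    endloop
  endfacet
  facet normal 0.0000 0.0000 -1.0000
    outer loop
      vertex 2.5 0.7 0.0
      vertex 0.0 5.0 0.0
      vertex 10.0 5.0 0.0
    endloop
  endfacet
  facet normal 0.0000 0.0000 -1.0000
    outer loop
      vertex 7.5 0.7 0.0
      vertex 2.5 0.7 0.0
      vertex 10.0 5.0 0.0
    endloop
  endfacet
  facet normal 0.0000 0.0000 1.0000
    outer loop
      vertex 10.0 5.0 24.0
      vertex 7.5 9.3 24.0
      vertex 2.5 9.3 24.0
    endloop
  endfacet
  facet normal 0.0000 0.0000 1.0000
    outer loop
      vertex 10.0 5.0 24.0
      vertex 2.5 9.3 24.0
      vertex 0.0 5.0 24.0
    endloop
  endfacet
  facet normal 0.0000 0.0000 1.0000
    outer loop
      vertex 10.0 5.0 24.0
      vertex 0.0 5.0 24.0
      vertex 2.5 0.7 24.0
    endloop
  endfacet
  facet normal 0.0000 0.0000 1.0000
    outer loop
      vertex 10.0 5.0 24.0
      vertex 2.5 0.7 24.0
      vertex 7.5 0.7 24.0
    endloop
  endfacet
  facet normal 0.8645 0.5026 0.0000
    outer loop
      vertex 10.0 5.0 0.0
      vertex 7.5 9.3 0.0
      vertex 7.5 9.3 24.0
    endloop
  endfacet
  facet normal 0.8645 0.5026 0.0000
    outer loop
      vertex 10.0 5.0 0.0
      vertex 7.5 9.3 24.0
      vertex 10.0 5.0 24.0
    endloop
  endfacet
  facet normal 0.0000 1.0000 0.0000
    outer loop
      vertex 7.5 9.3 0.0
      vertex 2.5 9.3 0.0
      vertex 2.5 9.3 24.0
    endloop
  endfacet
  facet normal 0.0000 1.0000 0.0000
    outer loop
      vertex 7.5 9.3 0.0
      vertex 2.5 9.3 24.0
      vertex 7.5 9.3 24.0
    endloop
  endfacet
  facet normal -0.8645 0.5026 0.0000
    outer loop
      vertex 2.5 9.3 0.0
      vertex 0.0 5.0 0.0
      vertex 0.0 5.0 24.0
    endloop
  endfacet
  facet normal -0.8645 0.5026 0.0000
    outer loop
      vertex 2.5 9.3 0.0
      vertex 0.0 5.0 24.0
      vertex 2.5 9.3 24.0
    endloop
  endfacet
  facet normal -0.8645 -0.5026 0.0000
    outer loop
      vertex 0.0 5.0 0.0
      vertex 2.5 0.7 0.0
      vertex 2.5 0.7 24.0
    endloop
  endfacet
  facet normal -0.8645 -0.5026 0.0000
    outer loop
      vertex 0.0 5.0 0.0
      vertex 2.5 0.7 24.0
      vertex 0.0 5.0 24.0
    endloop
  endfacet
  facet normal 0.0000 -1.0000 0.0000
    outer loop
      vertex 2.5 0.7 0.0
      vertex 7.5 0.7 0.0
      vertex 7.5 0.7 24.0
    endloop
  endfacet
  facet normal 0.0000 -1.0000 0.0000
    outer loop
      vertex 2.5 0.7 0.0
      vertex 7.5 0.7 24.0
      vertex 2.5 0.7 24.0
    endloop
  endfacet
  facet normal 0.8645 -0.5026 0.0000
    outer loop
      vertex 7.5 0.7 0.0
      vertex 10.0 5.0 0.0
      vertex 10.0 5.0 24.0
    endloop
  endfacet
  facet normal 0.8645 -0.5026 0.0000
    outer loop
      vertex 7.5 0.7 0.0
      vertex 10.0 5.0 24.0
      vertex 7.5 0.7 24.0
    endloop
  endfacet
endsolid part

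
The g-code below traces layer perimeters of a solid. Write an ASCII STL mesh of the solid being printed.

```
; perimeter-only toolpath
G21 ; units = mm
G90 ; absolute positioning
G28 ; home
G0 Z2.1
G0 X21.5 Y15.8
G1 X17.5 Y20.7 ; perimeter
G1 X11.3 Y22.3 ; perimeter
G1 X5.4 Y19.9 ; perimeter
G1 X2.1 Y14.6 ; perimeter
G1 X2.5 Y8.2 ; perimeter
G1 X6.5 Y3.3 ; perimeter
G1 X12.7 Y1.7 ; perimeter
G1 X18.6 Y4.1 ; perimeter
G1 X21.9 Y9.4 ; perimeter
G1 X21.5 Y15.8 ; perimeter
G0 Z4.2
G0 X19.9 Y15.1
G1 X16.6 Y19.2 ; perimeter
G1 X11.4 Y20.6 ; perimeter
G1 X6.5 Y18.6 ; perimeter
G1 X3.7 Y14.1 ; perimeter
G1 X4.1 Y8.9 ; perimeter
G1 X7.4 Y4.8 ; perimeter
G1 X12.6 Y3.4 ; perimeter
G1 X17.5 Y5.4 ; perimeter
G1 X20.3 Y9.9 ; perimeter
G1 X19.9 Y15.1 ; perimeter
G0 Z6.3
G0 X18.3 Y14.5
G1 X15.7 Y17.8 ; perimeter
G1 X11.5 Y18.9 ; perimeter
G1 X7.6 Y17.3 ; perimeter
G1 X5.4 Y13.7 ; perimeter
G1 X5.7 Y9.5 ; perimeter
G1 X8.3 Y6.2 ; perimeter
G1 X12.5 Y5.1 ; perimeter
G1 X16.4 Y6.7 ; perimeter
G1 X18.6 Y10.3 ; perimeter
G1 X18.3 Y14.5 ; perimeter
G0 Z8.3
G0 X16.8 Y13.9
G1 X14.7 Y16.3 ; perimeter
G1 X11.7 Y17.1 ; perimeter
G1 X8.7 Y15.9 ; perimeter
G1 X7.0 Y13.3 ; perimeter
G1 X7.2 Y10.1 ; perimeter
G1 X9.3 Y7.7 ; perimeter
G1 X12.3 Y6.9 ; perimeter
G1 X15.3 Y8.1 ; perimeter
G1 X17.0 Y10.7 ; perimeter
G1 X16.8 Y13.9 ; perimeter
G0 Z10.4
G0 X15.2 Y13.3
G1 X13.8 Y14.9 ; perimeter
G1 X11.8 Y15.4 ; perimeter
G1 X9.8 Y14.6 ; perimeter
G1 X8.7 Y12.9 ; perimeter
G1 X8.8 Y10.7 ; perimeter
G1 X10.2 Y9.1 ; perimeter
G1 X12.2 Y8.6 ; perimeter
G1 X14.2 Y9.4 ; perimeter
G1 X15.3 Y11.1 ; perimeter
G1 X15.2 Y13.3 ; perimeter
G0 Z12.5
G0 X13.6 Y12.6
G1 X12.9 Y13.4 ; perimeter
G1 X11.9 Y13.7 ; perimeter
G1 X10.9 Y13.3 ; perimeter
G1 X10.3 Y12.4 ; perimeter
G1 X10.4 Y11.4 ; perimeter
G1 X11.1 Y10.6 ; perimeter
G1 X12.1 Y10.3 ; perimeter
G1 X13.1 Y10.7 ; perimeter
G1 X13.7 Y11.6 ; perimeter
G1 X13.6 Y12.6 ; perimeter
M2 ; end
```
solid part
  facet normal 0.0000 0.0000 -1.0000
    outer loop
      vertex 11.2 24.0 0.0
      vertex 18.4 22.1 0.0
      vertex 23.1 16.4 0.0
    endloop
  endfacet
  facet normal 0.0000 0.0000 -1.0000
    outer loop
      vertex 4.3 21.2 0.0
      vertex 11.2 24.0 0.0
      vertex 23.1 16.4 0.0
    endloop
  endfacet
  facet normal 0.0000 0.0000 -1.0000
    outer loop
      vertex 0.4 15.0 0.0
      vertex 4.3 21.2 0.0
      vertex 23.1 16.4 0.0
    endloop
  endfacet
  facet normal 0.0000 0.0000 -1.0000
    outer loop
      vertex 0.9 7.6 0.0
      vertex 0.4 15.0 0.0
      vertex 23.1 16.4 0.0
    endloop
  endfacet
  facet normal 0.0000 0.0000 -1.0000
    outer loop
      vertex 5.6 1.9 0.0
      vertex 0.9 7.6 0.0
      vertex 23.1 16.4 0.0
    endloop
  endfacet
  facet normal 0.0000 0.0000 -1.0000
    outer loop
      vertex 12.8 0.0 0.0
      vertex 5.6 1.9 0.0
      vertex 23.1 16.4 0.0
    endloop
  endfacet
  facet normal 0.0000 0.0000 -1.0000
    outer loop
      vertex 19.7 2.8 0.0
      vertex 12.8 0.0 0.0
      vertex 23.1 16.4 0.0
    endloop
  endfacet
  facet normal 0.0000 0.0000 -1.0000
    outer loop
      vertex 23.6 9.0 0.0
      vertex 19.7 2.8 0.0
      vertex 23.1 16.4 0.0
    endloop
  endfacet
  facet normal 0.6089 0.5020 0.6142
    outer loop
      vertex 23.1 16.4 0.0
      vertex 18.4 22.1 0.0
      vertex 12.0 12.0 14.6
    endloop
  endfacet
  facet normal 0.2011 0.7621 0.6154
    outer loop
      vertex 18.4 22.1 0.0
      vertex 11.2 24.0 0.0
      vertex 12.0 12.0 14.6
    endloop
  endfacet
  facet normal -0.2962 0.7299 0.6161
    outer loop
      vertex 11.2 24.0 0.0
      vertex 4.3 21.2 0.0
      vertex 12.0 12.0 14.6
    endloop
  endfacet
  facet normal -0.6668 0.4194 0.6160
    outer loop
      vertex 4.3 21.2 0.0
      vertex 0.4 15.0 0.0
      vertex 12.0 12.0 14.6
    endloop
  endfacet
  facet normal -0.7871 -0.0532 0.6145
    outer loop
      vertex 0.4 15.0 0.0
      vertex 0.9 7.6 0.0
      vertex 12.0 12.0 14.6
    endloop
  endfacet
  facet normal -0.6089 -0.5020 0.6142
    outer loop
      vertex 0.9 7.6 0.0
      vertex 5.6 1.9 0.0
      vertex 12.0 12.0 14.6
    endloop
  endfacet
  facet normal -0.2011 -0.7621 0.6154
    outer loop
      vertex 5.6 1.9 0.0
      vertex 12.8 0.0 0.0
      vertex 12.0 12.0 14.6
    endloop
  endfacet
  facet normal 0.2962 -0.7299 0.6161
    outer loop
      vertex 12.8 0.0 0.0
      vertex 19.7 2.8 0.0
      vertex 12.0 12.0 14.6
    endloop
  endfacet
  facet normal 0.6668 -0.4194 0.6160
    outer loop
      vertex 19.7 2.8 0.0
      vertex 23.6 9.0 0.0
      vertex 12.0 12.0 14.6
    endloop
  endfacet
  facet normal 0.7871 0.0532 0.6145
    outer loop
      vertex 23.6 9.0 0.0
      vertex 23.1 16.4 0.0
      vertex 12.0 12.0 14.6
    endloop
  endfacet
endsolid part

The G0 Z moves step by Δz≈2.1 mm. The G1 loops shrink linearly with z, so the solid tapers from its base footprint up to z≈14.6. Closing with a flat bottom cap and the tapered top and triangulating gives 18 facets — a regular 10-sided pyramid, base circumscribed radius ≈ 12 mm, apex at z ≈ 14.6 mm.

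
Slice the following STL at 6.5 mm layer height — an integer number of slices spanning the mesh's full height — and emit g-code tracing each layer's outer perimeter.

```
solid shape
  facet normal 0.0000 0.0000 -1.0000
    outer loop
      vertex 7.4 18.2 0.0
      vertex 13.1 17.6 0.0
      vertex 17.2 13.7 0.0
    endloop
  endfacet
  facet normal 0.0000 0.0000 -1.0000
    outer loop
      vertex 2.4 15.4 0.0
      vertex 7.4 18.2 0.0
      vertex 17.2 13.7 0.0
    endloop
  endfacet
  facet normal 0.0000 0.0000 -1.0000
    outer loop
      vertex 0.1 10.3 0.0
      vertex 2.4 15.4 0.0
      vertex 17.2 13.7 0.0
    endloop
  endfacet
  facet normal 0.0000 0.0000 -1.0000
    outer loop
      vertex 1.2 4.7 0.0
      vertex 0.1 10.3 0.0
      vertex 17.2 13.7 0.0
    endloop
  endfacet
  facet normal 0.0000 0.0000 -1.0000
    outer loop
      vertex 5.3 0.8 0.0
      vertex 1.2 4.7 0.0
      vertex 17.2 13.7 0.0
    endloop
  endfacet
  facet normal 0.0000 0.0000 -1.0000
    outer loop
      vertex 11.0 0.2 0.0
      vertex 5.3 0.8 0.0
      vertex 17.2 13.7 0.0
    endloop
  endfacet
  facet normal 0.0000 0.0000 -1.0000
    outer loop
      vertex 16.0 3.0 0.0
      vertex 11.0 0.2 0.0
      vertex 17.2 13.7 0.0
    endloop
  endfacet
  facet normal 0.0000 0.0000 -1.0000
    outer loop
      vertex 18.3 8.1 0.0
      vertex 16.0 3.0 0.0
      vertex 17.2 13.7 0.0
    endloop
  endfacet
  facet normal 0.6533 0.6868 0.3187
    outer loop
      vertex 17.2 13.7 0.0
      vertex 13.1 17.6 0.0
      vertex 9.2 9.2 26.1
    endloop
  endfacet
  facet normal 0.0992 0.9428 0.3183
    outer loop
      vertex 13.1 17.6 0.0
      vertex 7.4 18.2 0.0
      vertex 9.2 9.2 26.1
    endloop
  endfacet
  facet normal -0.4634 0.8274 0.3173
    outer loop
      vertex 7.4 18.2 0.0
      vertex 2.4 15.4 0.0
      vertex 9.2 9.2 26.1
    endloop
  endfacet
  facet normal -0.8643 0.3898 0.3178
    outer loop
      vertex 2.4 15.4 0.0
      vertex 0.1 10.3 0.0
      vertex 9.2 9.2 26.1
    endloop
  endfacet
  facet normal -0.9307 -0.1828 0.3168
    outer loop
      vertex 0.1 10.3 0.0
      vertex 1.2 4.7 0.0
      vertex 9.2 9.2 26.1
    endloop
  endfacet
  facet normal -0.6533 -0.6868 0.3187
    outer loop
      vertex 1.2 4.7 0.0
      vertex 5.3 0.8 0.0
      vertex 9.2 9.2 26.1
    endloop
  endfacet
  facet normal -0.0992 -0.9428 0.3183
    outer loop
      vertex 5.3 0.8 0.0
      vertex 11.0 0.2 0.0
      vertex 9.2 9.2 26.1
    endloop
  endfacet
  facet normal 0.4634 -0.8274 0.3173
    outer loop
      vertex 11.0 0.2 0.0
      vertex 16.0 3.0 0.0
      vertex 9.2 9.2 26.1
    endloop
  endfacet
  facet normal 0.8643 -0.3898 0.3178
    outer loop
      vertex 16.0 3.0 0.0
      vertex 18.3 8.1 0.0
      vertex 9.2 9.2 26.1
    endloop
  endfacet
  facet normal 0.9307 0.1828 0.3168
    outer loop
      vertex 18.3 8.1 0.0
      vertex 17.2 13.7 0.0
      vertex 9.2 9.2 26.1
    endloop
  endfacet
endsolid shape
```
; perimeter-only toolpath
G21 ; units = mm
G90 ; absolute positioning
G28 ; home
; layer 1
G0 Z6.5
G0 X15.2 Y12.6
G1 X12.1 Y15.5
G1 X7.9 Y15.9
G1 X4.1 Y13.9
G1 X2.4 Y10.0
G1 X3.2 Y5.8
G1 X6.3 Y2.9
G1 X10.6 Y2.4
G1 X14.3 Y4.5
G1 X16.0 Y8.4
G1 X15.2 Y12.6
; layer 2
G0 Z13.1
G0 X13.2 Y11.4
G1 X11.1 Y13.4
G1 X8.3 Y13.7
G1 X5.8 Y12.3
G1 X4.6 Y9.8
G1 X5.2 Y6.9
G1 X7.2 Y5.0
G1 X10.1 Y4.7
G1 X12.6 Y6.1
G1 X13.8 Y8.6
G1 X13.2 Y11.4
; layer 3
G0 Z19.6
G0 X11.2 Y10.3
G1 X10.2 Y11.3
G1 X8.8 Y11.4
G1 X7.5 Y10.7
G1 X6.9 Y9.5
G1 X7.2 Y8.1
G1 X8.2 Y7.1
G1 X9.6 Y7.0
G1 X10.9 Y7.7
G1 X11.5 Y8.9
G1 X11.2 Y10.3
M2 ; end

The solid is a regular 10-sided pyramid, base circumscribed radius ≈ 9.2 mm, apex at z ≈ 26.1 mm. Slicing at Δz = 6.5 mm — 4 equal slices spanning the solid's height, so layer i sits at z = i·h/4 — gives 3 non-empty perimeters. Each is a 10-segment closed polygon; G0 lifts to the layer z and rapids to the start vertex, then G1 traces the edges. The cross-section shrinks linearly with z (the slice at the apex is degenerate and omitted).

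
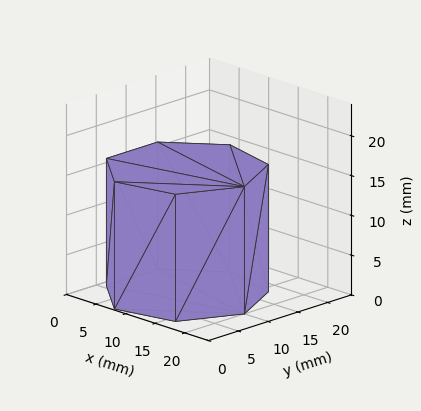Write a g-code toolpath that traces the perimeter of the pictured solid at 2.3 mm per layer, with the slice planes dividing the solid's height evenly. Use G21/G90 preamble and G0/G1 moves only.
Reading the render: the shape is a regular 7-sided prism (a cylinder approximated with 7 flat sides), circumscribed radius ≈ 10 mm, height ≈ 16 mm (dimensions read to the nearest mm from the axis ticks). For the g-code, the solid's height is divided into equal slices at the stated Δz and each level perimeter traced with G1 moves after a G0 lift.

; perimeter-only toolpath
G21 ; units = mm
G90 ; absolute positioning
G28 ; home
; layer 1
G0 Z2.3
G0 X20.0 Y10.0
G1 X16.2 Y17.8
G1 X7.8 Y19.7
G1 X1.0 Y14.3
G1 X1.0 Y5.7
G1 X7.8 Y0.3
G1 X16.2 Y2.2
G1 X20.0 Y10.0
; layer 2
G0 Z4.6
G0 X20.0 Y10.0
G1 X16.2 Y17.8
G1 X7.8 Y19.7
G1 X1.0 Y14.3
G1 X1.0 Y5.7
G1 X7.8 Y0.3
G1 X16.2 Y2.2
G1 X20.0 Y10.0
; layer 3
G0 Z6.9
G0 X20.0 Y10.0
G1 X16.2 Y17.8
G1 X7.8 Y19.7
G1 X1.0 Y14.3
G1 X1.0 Y5.7
G1 X7.8 Y0.3
G1 X16.2 Y2.2
G1 X20.0 Y10.0
; layer 4
G0 Z9.1
G0 X20.0 Y10.0
G1 X16.2 Y17.8
G1 X7.8 Y19.7
G1 X1.0 Y14.3
G1 X1.0 Y5.7
G1 X7.8 Y0.3
G1 X16.2 Y2.2
G1 X20.0 Y10.0
; layer 5
G0 Z11.4
G0 X20.0 Y10.0
G1 X16.2 Y17.8
G1 X7.8 Y19.7
G1 X1.0 Y14.3
G1 X1.0 Y5.7
G1 X7.8 Y0.3
G1 X16.2 Y2.2
G1 X20.0 Y10.0
; layer 6
G0 Z13.7
G0 X20.0 Y10.0
G1 X16.2 Y17.8
G1 X7.8 Y19.7
G1 X1.0 Y14.3
G1 X1.0 Y5.7
G1 X7.8 Y0.3
G1 X16.2 Y2.2
G1 X20.0 Y10.0
; layer 7
G0 Z16.0
G0 X20.0 Y10.0
G1 X16.2 Y17.8
G1 X7.8 Y19.7
G1 X1.0 Y14.3
G1 X1.0 Y5.7
G1 X7.8 Y0.3
G1 X16.2 Y2.2
G1 X20.0 Y10.0
M2 ; end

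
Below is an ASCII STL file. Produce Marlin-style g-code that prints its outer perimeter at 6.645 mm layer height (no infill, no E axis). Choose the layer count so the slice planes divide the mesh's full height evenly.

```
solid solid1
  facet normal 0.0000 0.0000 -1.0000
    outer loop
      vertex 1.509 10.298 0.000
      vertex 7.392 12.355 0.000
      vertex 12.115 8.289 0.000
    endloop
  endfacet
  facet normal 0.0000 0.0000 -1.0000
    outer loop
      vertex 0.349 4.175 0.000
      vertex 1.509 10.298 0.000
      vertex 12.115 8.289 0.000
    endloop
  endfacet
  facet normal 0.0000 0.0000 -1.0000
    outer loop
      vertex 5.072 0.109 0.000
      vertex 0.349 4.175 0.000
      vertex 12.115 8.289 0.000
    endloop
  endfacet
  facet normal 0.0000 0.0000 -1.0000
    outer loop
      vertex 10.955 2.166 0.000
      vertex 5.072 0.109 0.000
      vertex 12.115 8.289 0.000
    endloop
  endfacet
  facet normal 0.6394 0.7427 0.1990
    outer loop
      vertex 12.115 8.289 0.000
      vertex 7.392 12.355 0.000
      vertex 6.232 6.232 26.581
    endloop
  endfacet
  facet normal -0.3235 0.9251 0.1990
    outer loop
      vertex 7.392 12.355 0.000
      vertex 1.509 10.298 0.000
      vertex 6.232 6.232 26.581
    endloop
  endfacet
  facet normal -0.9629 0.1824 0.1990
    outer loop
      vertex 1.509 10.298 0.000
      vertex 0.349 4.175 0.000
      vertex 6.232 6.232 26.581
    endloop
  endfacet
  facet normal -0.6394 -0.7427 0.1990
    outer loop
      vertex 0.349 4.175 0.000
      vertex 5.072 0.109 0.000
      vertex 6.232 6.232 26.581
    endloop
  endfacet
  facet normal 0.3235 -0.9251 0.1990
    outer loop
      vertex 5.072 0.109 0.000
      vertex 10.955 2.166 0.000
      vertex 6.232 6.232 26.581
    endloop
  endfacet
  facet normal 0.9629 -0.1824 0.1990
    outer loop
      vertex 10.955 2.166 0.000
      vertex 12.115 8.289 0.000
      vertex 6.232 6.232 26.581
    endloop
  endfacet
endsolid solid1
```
; perimeter-only toolpath
G21 ; units = mm
G90 ; absolute positioning
G28 ; home
; layer 1
G0 Z6.645
G0 X10.644 Y7.775
G1 X7.102 Y10.824
G1 X2.690 Y9.281
G1 X1.820 Y4.689
G1 X5.362 Y1.640
G1 X9.774 Y3.183
G1 X10.644 Y7.775
; layer 2
G0 Z13.290
G0 X9.174 Y7.261
G1 X6.812 Y9.293
G1 X3.870 Y8.265
G1 X3.291 Y5.204
G1 X5.652 Y3.171
G1 X8.594 Y4.199
G1 X9.174 Y7.261
; layer 3
G0 Z19.936
G0 X7.703 Y6.746
G1 X6.522 Y7.763
G1 X5.051 Y7.248
G1 X4.761 Y5.718
G1 X5.942 Y4.701
G1 X7.413 Y5.216
G1 X7.703 Y6.746
M2 ; end

The solid is a regular 6-sided pyramid, base circumscribed radius ≈ 6.23 mm, apex at z ≈ 26.6 mm. Slicing at Δz = 6.645 mm — 4 equal slices spanning the solid's height, so layer i sits at z = i·h/4 — gives 3 non-empty perimeters. Each is a 6-segment closed polygon; G0 lifts to the layer z and rapids to the start vertex, then G1 traces the edges. The cross-section shrinks linearly with z (the slice at the apex is degenerate and omitted).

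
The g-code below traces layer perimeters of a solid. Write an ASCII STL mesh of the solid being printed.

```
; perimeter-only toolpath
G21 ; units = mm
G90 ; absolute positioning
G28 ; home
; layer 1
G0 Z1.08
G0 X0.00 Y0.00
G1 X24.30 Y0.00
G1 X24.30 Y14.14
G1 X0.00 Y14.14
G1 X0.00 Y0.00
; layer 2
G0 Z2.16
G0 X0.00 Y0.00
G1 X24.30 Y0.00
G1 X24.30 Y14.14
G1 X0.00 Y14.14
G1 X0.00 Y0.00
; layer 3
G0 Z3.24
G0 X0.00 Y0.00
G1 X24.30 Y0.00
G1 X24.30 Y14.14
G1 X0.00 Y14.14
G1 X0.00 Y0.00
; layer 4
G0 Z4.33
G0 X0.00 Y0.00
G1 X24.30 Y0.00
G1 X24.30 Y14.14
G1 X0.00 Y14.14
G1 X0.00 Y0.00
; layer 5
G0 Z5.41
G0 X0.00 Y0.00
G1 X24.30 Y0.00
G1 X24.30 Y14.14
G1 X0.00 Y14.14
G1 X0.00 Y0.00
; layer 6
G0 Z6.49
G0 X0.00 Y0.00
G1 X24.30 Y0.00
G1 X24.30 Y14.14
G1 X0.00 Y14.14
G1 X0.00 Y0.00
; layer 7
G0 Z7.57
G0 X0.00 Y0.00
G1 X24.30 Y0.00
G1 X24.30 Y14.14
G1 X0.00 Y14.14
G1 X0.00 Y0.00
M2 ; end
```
solid part
  facet normal 0.0000 0.0000 -1.0000
    outer loop
      vertex 24.30 14.14 0.00
      vertex 24.30 0.00 0.00
      vertex 0.00 0.00 0.00
    endloop
  endfacet
  facet normal 0.0000 0.0000 -1.0000
    outer loop
      vertex 0.00 14.14 0.00
      vertex 24.30 14.14 0.00
      vertex 0.00 0.00 0.00
    endloop
  endfacet
  facet normal 0.0000 0.0000 1.0000
    outer loop
      vertex 0.00 0.00 7.57
      vertex 24.30 0.00 7.57
      vertex 24.30 14.14 7.57
    endloop
  endfacet
  facet normal 0.0000 0.0000 1.0000
    outer loop
      vertex 0.00 0.00 7.57
      vertex 24.30 14.14 7.57
      vertex 0.00 14.14 7.57
    endloop
  endfacet
  facet normal 0.0000 -1.0000 0.0000
    outer loop
      vertex 0.00 0.00 0.00
      vertex 24.30 0.00 0.00
      vertex 24.30 0.00 7.57
    endloop
  endfacet
  facet normal 0.0000 -1.0000 0.0000
    outer loop
      vertex 0.00 0.00 0.00
      vertex 24.30 0.00 7.57
      vertex 0.00 0.00 7.57
    endloop
  endfacet
  facet normal 0.0000 1.0000 0.0000
    outer loop
      vertex 24.30 14.14 7.57
      vertex 24.30 14.14 0.00
      vertex 0.00 14.14 0.00
    endloop
  endfacet
  facet normal 0.0000 1.0000 0.0000
    outer loop
      vertex 0.00 14.14 7.57
      vertex 24.30 14.14 7.57
      vertex 0.00 14.14 0.00
    endloop
  endfacet
  facet normal -1.0000 0.0000 0.0000
    outer loop
      vertex 0.00 14.14 7.57
      vertex 0.00 14.14 0.00
      vertex 0.00 0.00 0.00
    endloop
  endfacet
  facet normal -1.0000 0.0000 0.0000
    outer loop
      vertex 0.00 0.00 7.57
      vertex 0.00 14.14 7.57
      vertex 0.00 0.00 0.00
    endloop
  endfacet
  facet normal 1.0000 0.0000 0.0000
    outer loop
      vertex 24.30 0.00 0.00
      vertex 24.30 14.14 0.00
      vertex 24.30 14.14 7.57
    endloop
  endfacet
  facet normal 1.0000 0.0000 0.0000
    outer loop
      vertex 24.30 0.00 0.00
      vertex 24.30 14.14 7.57
      vertex 24.30 0.00 7.57
    endloop
  endfacet
endsolid part

The G0 Z moves step by Δz≈1.08 mm. Every layer's G1 loop is the same polygon, so the solid is a straight extrusion of it from z=0 to z≈7.57. Closing with flat bottom and top caps and triangulating gives 12 facets — a rectangular box, roughly 24.3 × 14.1 mm footprint and 7.57 mm tall.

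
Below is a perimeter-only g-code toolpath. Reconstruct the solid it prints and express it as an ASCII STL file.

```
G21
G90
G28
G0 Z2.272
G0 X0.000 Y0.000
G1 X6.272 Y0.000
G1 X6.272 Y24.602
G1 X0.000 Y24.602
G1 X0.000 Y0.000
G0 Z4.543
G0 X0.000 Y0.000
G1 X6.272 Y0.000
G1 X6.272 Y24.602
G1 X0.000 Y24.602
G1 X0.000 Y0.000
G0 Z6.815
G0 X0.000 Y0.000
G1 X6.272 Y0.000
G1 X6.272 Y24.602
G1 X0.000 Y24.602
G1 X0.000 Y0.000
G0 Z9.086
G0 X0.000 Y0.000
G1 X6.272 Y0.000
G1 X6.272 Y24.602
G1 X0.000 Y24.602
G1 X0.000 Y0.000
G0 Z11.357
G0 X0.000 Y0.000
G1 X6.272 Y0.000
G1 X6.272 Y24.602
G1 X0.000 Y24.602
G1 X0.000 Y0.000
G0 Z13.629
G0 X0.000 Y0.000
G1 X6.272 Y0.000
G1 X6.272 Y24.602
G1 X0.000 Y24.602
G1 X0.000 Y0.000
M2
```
solid part
  facet normal 0.0000 0.0000 -1.0000
    outer loop
      vertex 6.272 24.602 0.000
      vertex 6.272 0.000 0.000
      vertex 0.000 0.000 0.000
    endloop
  endfacet
  facet normal 0.0000 0.0000 -1.0000
    outer loop
      vertex 0.000 24.602 0.000
      vertex 6.272 24.602 0.000
      vertex 0.000 0.000 0.000
    endloop
  endfacet
  facet normal 0.0000 0.0000 1.0000
    outer loop
      vertex 0.000 0.000 13.629
      vertex 6.272 0.000 13.629
      vertex 6.272 24.602 13.629
    endloop
  endfacet
  facet normal 0.0000 0.0000 1.0000
    outer loop
      vertex 0.000 0.000 13.629
      vertex 6.272 24.602 13.629
      vertex 0.000 24.602 13.629
    endloop
  endfacet
  facet normal 0.0000 -1.0000 0.0000
    outer loop
      vertex 0.000 0.000 0.000
      vertex 6.272 0.000 0.000
      vertex 6.272 0.000 13.629
    endloop
  endfacet
  facet normal 0.0000 -1.0000 0.0000
    outer loop
      vertex 0.000 0.000 0.000
      vertex 6.272 0.000 13.629
      vertex 0.000 0.000 13.629
    endloop
  endfacet
  facet normal 0.0000 1.0000 0.0000
    outer loop
      vertex 6.272 24.602 13.629
      vertex 6.272 24.602 0.000
      vertex 0.000 24.602 0.000
    endloop
  endfacet
  facet normal 0.0000 1.0000 0.0000
    outer loop
      vertex 0.000 24.602 13.629
      vertex 6.272 24.602 13.629
      vertex 0.000 24.602 0.000
    endloop
  endfacet
  facet normal -1.0000 0.0000 0.0000
    outer loop
      vertex 0.000 24.602 13.629
      vertex 0.000 24.602 0.000
      vertex 0.000 0.000 0.000
    endloop
  endfacet
  facet normal -1.0000 0.0000 0.0000
    outer loop
      vertex 0.000 0.000 13.629
      vertex 0.000 24.602 13.629
      vertex 0.000 0.000 0.000
    endloop
  endfacet
  facet normal 1.0000 0.0000 0.0000
    outer loop
      vertex 6.272 0.000 0.000
      vertex 6.272 24.602 0.000
      vertex 6.272 24.602 13.629
    endloop
  endfacet
  facet normal 1.0000 0.0000 0.0000
    outer loop
      vertex 6.272 0.000 0.000
      vertex 6.272 24.602 13.629
      vertex 6.272 0.000 13.629
    endloop
  endfacet
endsolid part

The G0 Z moves step by Δz≈2.272 mm. Every layer's G1 loop is the same polygon, so the solid is a straight extrusion of it from z=0 to z≈13.6. Closing with flat bottom and top caps and triangulating gives 12 facets — a rectangular box, roughly 6.27 × 24.6 mm footprint and 13.6 mm tall.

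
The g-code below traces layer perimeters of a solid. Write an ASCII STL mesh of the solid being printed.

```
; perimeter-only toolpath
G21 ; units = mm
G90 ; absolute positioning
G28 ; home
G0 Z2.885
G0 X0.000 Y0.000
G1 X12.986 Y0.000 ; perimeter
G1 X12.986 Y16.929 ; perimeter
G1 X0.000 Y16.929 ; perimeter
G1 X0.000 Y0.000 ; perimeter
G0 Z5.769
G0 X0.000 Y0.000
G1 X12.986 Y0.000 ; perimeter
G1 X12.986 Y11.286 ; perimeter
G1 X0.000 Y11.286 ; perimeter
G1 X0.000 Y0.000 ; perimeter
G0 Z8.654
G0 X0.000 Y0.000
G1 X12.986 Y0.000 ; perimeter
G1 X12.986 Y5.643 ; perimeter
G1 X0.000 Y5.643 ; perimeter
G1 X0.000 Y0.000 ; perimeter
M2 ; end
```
solid part
  facet normal 0.0000 0.0000 -1.0000
    outer loop
      vertex 12.986 22.572 0.000
      vertex 12.986 0.000 0.000
      vertex 0.000 0.000 0.000
    endloop
  endfacet
  facet normal 0.0000 0.0000 -1.0000
    outer loop
      vertex 0.000 22.572 0.000
      vertex 12.986 22.572 0.000
      vertex 0.000 0.000 0.000
    endloop
  endfacet
  facet normal 0.0000 -1.0000 0.0000
    outer loop
      vertex 0.000 0.000 0.000
      vertex 12.986 0.000 0.000
      vertex 12.986 0.000 11.538
    endloop
  endfacet
  facet normal 0.0000 -1.0000 0.0000
    outer loop
      vertex 0.000 0.000 0.000
      vertex 12.986 0.000 11.538
      vertex 0.000 0.000 11.538
    endloop
  endfacet
  facet normal 0.0000 0.4551 0.8904
    outer loop
      vertex 0.000 0.000 11.538
      vertex 12.986 0.000 11.538
      vertex 12.986 22.572 0.000
    endloop
  endfacet
  facet normal 0.0000 0.4551 0.8904
    outer loop
      vertex 0.000 0.000 11.538
      vertex 12.986 22.572 0.000
      vertex 0.000 22.572 0.000
    endloop
  endfacet
  facet normal -1.0000 0.0000 0.0000
    outer loop
      vertex 0.000 0.000 11.538
      vertex 0.000 22.572 0.000
      vertex 0.000 0.000 0.000
    endloop
  endfacet
  facet normal 1.0000 0.0000 0.0000
    outer loop
      vertex 12.986 0.000 0.000
      vertex 12.986 22.572 0.000
      vertex 12.986 0.000 11.538
    endloop
  endfacet
endsolid part

The G0 Z moves step by Δz≈2.885 mm. The G1 loops shrink linearly with z, so the solid tapers from its base footprint up to z≈11.5. Closing with a flat bottom cap and the tapered top and triangulating gives 8 facets — a wedge (ramp): 13 × 22.6 mm base, rising to 11.5 mm along the y=0 edge and sloping linearly to z=0 at y=22.6.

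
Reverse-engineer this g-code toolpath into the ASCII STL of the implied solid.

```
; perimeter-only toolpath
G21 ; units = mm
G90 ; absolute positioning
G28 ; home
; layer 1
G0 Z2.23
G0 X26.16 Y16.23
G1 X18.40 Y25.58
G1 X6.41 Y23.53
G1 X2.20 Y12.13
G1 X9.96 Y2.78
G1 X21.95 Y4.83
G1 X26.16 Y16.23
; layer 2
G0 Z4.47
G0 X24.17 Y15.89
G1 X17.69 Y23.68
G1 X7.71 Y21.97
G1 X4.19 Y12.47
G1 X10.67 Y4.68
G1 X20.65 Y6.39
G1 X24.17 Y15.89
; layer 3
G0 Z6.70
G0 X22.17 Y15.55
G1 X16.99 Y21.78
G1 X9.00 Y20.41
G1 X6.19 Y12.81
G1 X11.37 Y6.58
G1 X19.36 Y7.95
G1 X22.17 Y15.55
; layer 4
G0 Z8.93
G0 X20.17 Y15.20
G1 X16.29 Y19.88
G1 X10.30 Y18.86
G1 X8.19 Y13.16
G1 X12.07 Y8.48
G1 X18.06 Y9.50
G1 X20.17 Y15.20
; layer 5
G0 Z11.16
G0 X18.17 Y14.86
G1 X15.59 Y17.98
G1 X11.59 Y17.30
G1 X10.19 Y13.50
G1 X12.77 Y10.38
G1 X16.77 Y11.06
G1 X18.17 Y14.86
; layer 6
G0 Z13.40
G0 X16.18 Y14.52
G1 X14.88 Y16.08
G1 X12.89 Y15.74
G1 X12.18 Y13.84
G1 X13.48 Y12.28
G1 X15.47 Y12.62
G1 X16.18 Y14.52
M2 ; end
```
solid part
  facet normal 0.0000 0.0000 -1.0000
    outer loop
      vertex 5.12 25.09 0.00
      vertex 19.10 27.48 0.00
      vertex 28.16 16.57 0.00
    endloop
  endfacet
  facet normal 0.0000 0.0000 -1.0000
    outer loop
      vertex 0.20 11.79 0.00
      vertex 5.12 25.09 0.00
      vertex 28.16 16.57 0.00
    endloop
  endfacet
  facet normal 0.0000 0.0000 -1.0000
    outer loop
      vertex 9.26 0.88 0.00
      vertex 0.20 11.79 0.00
      vertex 28.16 16.57 0.00
    endloop
  endfacet
  facet normal 0.0000 0.0000 -1.0000
    outer loop
      vertex 23.24 3.27 0.00
      vertex 9.26 0.88 0.00
      vertex 28.16 16.57 0.00
    endloop
  endfacet
  facet normal 0.6049 0.5023 0.6179
    outer loop
      vertex 28.16 16.57 0.00
      vertex 19.10 27.48 0.00
      vertex 14.18 14.18 15.63
    endloop
  endfacet
  facet normal -0.1325 0.7751 0.6178
    outer loop
      vertex 19.10 27.48 0.00
      vertex 5.12 25.09 0.00
      vertex 14.18 14.18 15.63
    endloop
  endfacet
  facet normal -0.7374 0.2728 0.6179
    outer loop
      vertex 5.12 25.09 0.00
      vertex 0.20 11.79 0.00
      vertex 14.18 14.18 15.63
    endloop
  endfacet
  facet normal -0.6049 -0.5023 0.6179
    outer loop
      vertex 0.20 11.79 0.00
      vertex 9.26 0.88 0.00
      vertex 14.18 14.18 15.63
    endloop
  endfacet
  facet normal 0.1325 -0.7751 0.6178
    outer loop
      vertex 9.26 0.88 0.00
      vertex 23.24 3.27 0.00
      vertex 14.18 14.18 15.63
    endloop
  endfacet
  facet normal 0.7374 -0.2728 0.6179
    outer loop
      vertex 23.24 3.27 0.00
      vertex 28.16 16.57 0.00
      vertex 14.18 14.18 15.63
    endloop
  endfacet
endsolid part

The G0 Z moves step by Δz≈2.23 mm. The G1 loops shrink linearly with z, so the solid tapers from its base footprint up to z≈15.6. Closing with a flat bottom cap and the tapered top and triangulating gives 10 facets — a regular 6-sided pyramid, base circumscribed radius ≈ 14.2 mm, apex at z ≈ 15.6 mm.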